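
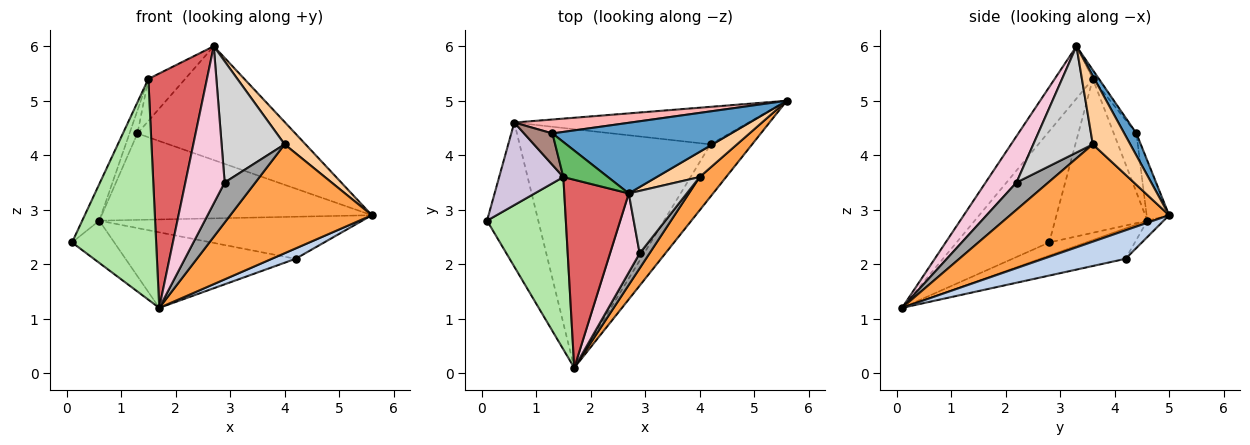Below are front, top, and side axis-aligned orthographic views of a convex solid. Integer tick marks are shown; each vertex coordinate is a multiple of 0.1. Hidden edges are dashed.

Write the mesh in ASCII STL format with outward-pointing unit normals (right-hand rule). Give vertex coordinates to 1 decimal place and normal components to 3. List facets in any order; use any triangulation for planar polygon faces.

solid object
 facet normal 0.065 0.848 0.526
  outer loop
   vertex 1.3 4.4 4.4
   vertex 2.7 3.3 6.0
   vertex 5.6 5.0 2.9
  endloop
 endfacet
 facet normal 0.557 -0.161 -0.814
  outer loop
   vertex 4.2 4.2 2.1
   vertex 5.6 5.0 2.9
   vertex 1.7 0.1 1.2
  endloop
 endfacet
 facet normal 0.732 -0.652 0.199
  outer loop
   vertex 4.0 3.6 4.2
   vertex 1.7 0.1 1.2
   vertex 5.6 5.0 2.9
  endloop
 endfacet
 facet normal 0.765 -0.427 0.481
  outer loop
   vertex 4.0 3.6 4.2
   vertex 5.6 5.0 2.9
   vertex 2.7 3.3 6.0
  endloop
 endfacet
 facet normal -0.127 0.762 0.635
  outer loop
   vertex 1.5 3.6 5.4
   vertex 2.7 3.3 6.0
   vertex 1.3 4.4 4.4
  endloop
 endfacet
 facet normal -0.656 -0.595 0.465
  outer loop
   vertex 1.5 3.6 5.4
   vertex 0.1 2.8 2.4
   vertex 1.7 0.1 1.2
  endloop
 endfacet
 facet normal -0.453 -0.695 0.558
  outer loop
   vertex 1.5 3.6 5.4
   vertex 1.7 0.1 1.2
   vertex 2.7 3.3 6.0
  endloop
 endfacet
 facet normal -0.082 0.984 0.159
  outer loop
   vertex 0.6 4.6 2.8
   vertex 1.3 4.4 4.4
   vertex 5.6 5.0 2.9
  endloop
 endfacet
 facet normal -0.046 0.746 -0.665
  outer loop
   vertex 0.6 4.6 2.8
   vertex 5.6 5.0 2.9
   vertex 4.2 4.2 2.1
  endloop
 endfacet
 facet normal -0.910 0.168 0.380
  outer loop
   vertex 0.6 4.6 2.8
   vertex 0.1 2.8 2.4
   vertex 1.5 3.6 5.4
  endloop
 endfacet
 facet normal -0.859 0.302 0.414
  outer loop
   vertex 0.6 4.6 2.8
   vertex 1.5 3.6 5.4
   vertex 1.3 4.4 4.4
  endloop
 endfacet
 facet normal -0.238 0.273 -0.932
  outer loop
   vertex 0.6 4.6 2.8
   vertex 1.7 0.1 1.2
   vertex 0.1 2.8 2.4
  endloop
 endfacet
 facet normal -0.150 0.298 -0.943
  outer loop
   vertex 0.6 4.6 2.8
   vertex 4.2 4.2 2.1
   vertex 1.7 0.1 1.2
  endloop
 endfacet
 facet normal 0.575 -0.731 0.368
  outer loop
   vertex 2.9 2.2 3.5
   vertex 2.7 3.3 6.0
   vertex 1.7 0.1 1.2
  endloop
 endfacet
 facet normal 0.696 -0.672 0.251
  outer loop
   vertex 2.9 2.2 3.5
   vertex 1.7 0.1 1.2
   vertex 4.0 3.6 4.2
  endloop
 endfacet
 facet normal 0.643 -0.681 0.351
  outer loop
   vertex 2.9 2.2 3.5
   vertex 4.0 3.6 4.2
   vertex 2.7 3.3 6.0
  endloop
 endfacet
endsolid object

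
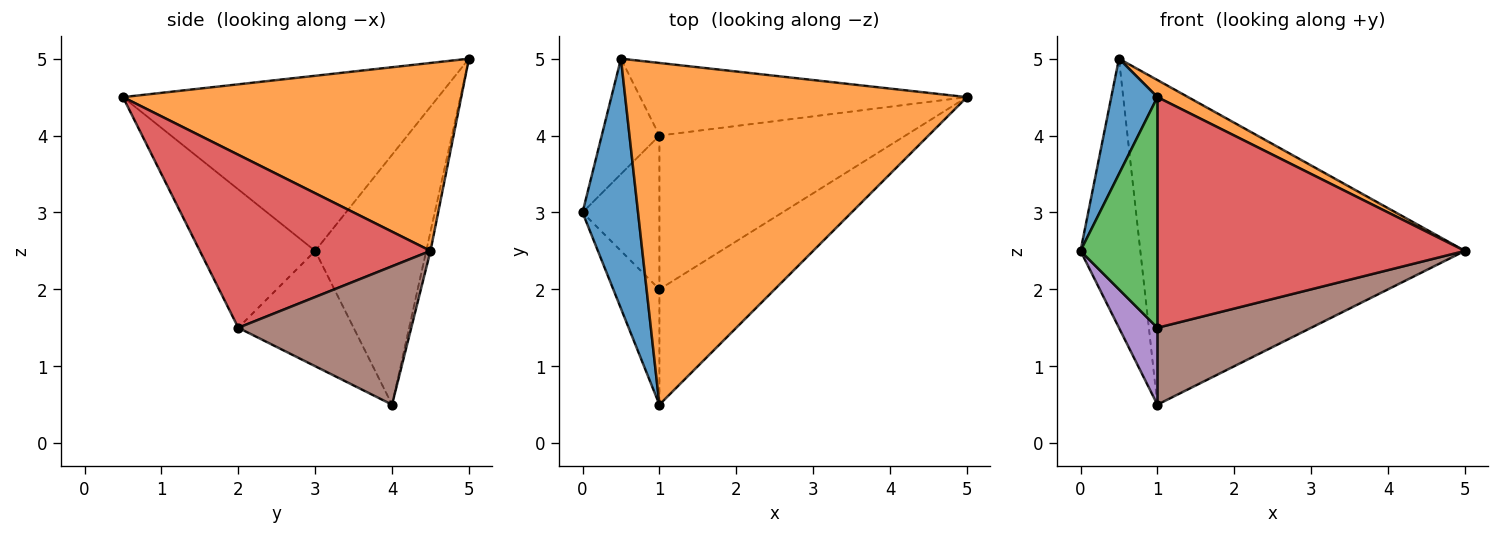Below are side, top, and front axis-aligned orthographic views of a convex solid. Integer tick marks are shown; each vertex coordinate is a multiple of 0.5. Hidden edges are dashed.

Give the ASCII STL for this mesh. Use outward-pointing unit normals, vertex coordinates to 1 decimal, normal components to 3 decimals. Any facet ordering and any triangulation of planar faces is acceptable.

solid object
 facet normal -0.944 -0.138 0.299
  outer loop
   vertex 0.5 5.0 5.0
   vertex 0.0 3.0 2.5
   vertex 1.0 0.5 4.5
  endloop
 endfacet
 facet normal 0.481 -0.044 0.875
  outer loop
   vertex 0.5 5.0 5.0
   vertex 1.0 0.5 4.5
   vertex 5.0 4.5 2.5
  endloop
 endfacet
 facet normal -0.802 -0.535 -0.267
  outer loop
   vertex 1.0 2.0 1.5
   vertex 1.0 0.5 4.5
   vertex 0.0 3.0 2.5
  endloop
 endfacet
 facet normal 0.557 -0.743 -0.371
  outer loop
   vertex 1.0 2.0 1.5
   vertex 5.0 4.5 2.5
   vertex 1.0 0.5 4.5
  endloop
 endfacet
 facet normal -0.802 -0.267 -0.535
  outer loop
   vertex 1.0 4.0 0.5
   vertex 1.0 2.0 1.5
   vertex 0.0 3.0 2.5
  endloop
 endfacet
 facet normal 0.449 -0.400 -0.799
  outer loop
   vertex 1.0 4.0 0.5
   vertex 5.0 4.5 2.5
   vertex 1.0 2.0 1.5
  endloop
 endfacet
 facet normal -0.863 0.465 -0.199
  outer loop
   vertex 1.0 4.0 0.5
   vertex 0.0 3.0 2.5
   vertex 0.5 5.0 5.0
  endloop
 endfacet
 facet normal -0.013 0.976 -0.218
  outer loop
   vertex 1.0 4.0 0.5
   vertex 0.5 5.0 5.0
   vertex 5.0 4.5 2.5
  endloop
 endfacet
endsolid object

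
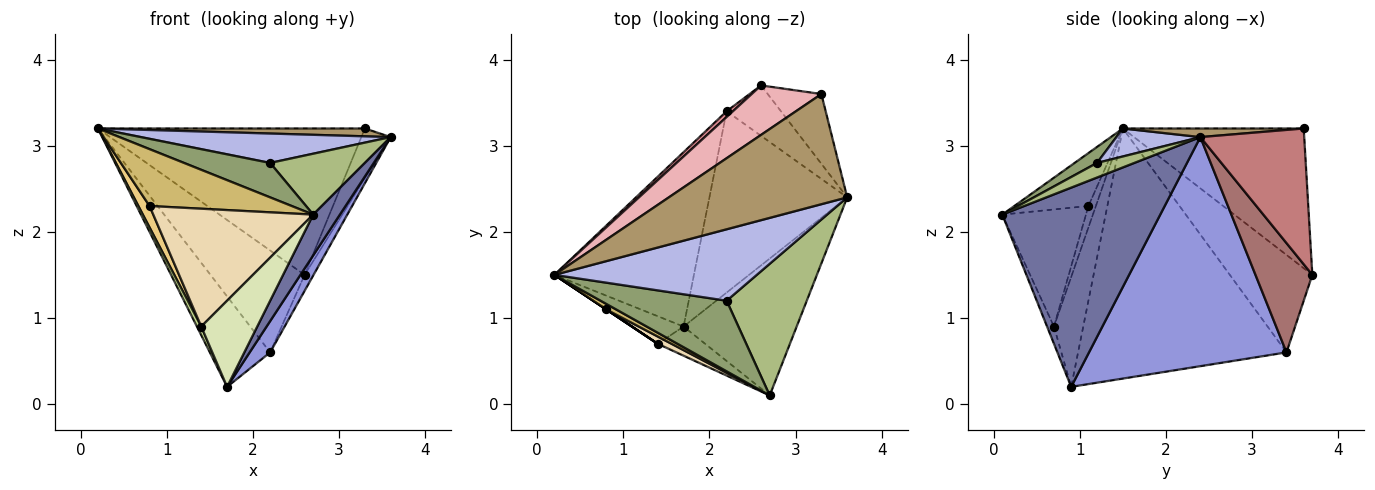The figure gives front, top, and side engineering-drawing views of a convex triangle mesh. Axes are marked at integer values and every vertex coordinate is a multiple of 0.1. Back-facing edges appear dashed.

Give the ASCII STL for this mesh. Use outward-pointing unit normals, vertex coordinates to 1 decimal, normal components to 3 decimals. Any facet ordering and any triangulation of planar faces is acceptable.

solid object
 facet normal 0.860 -0.146 -0.488
  outer loop
   vertex 1.7 0.9 0.2
   vertex 3.6 2.4 3.1
   vertex 2.7 0.1 2.2
  endloop
 endfacet
 facet normal -0.847 0.245 -0.472
  outer loop
   vertex 2.2 3.4 0.6
   vertex 1.7 0.9 0.2
   vertex 0.2 1.5 3.2
  endloop
 endfacet
 facet normal 0.854 -0.089 -0.513
  outer loop
   vertex 2.2 3.4 0.6
   vertex 3.6 2.4 3.1
   vertex 1.7 0.9 0.2
  endloop
 endfacet
 facet normal 0.127 -0.377 0.917
  outer loop
   vertex 2.2 1.2 2.8
   vertex 3.6 2.4 3.1
   vertex 0.2 1.5 3.2
  endloop
 endfacet
 facet normal 0.113 -0.436 0.893
  outer loop
   vertex 2.2 1.2 2.8
   vertex 0.2 1.5 3.2
   vertex 2.7 0.1 2.2
  endloop
 endfacet
 facet normal 0.163 -0.414 0.895
  outer loop
   vertex 2.2 1.2 2.8
   vertex 2.7 0.1 2.2
   vertex 3.6 2.4 3.1
  endloop
 endfacet
 facet normal -0.897 -0.132 -0.422
  outer loop
   vertex 1.4 0.7 0.9
   vertex 0.2 1.5 3.2
   vertex 1.7 0.9 0.2
  endloop
 endfacet
 facet normal -0.116 -0.941 -0.318
  outer loop
   vertex 1.4 0.7 0.9
   vertex 1.7 0.9 0.2
   vertex 2.7 0.1 2.2
  endloop
 endfacet
 facet normal 0.048 -0.071 0.996
  outer loop
   vertex 3.3 3.6 3.2
   vertex 0.2 1.5 3.2
   vertex 3.6 2.4 3.1
  endloop
 endfacet
 facet normal -0.460 -0.884 0.086
  outer loop
   vertex 0.8 1.1 2.3
   vertex 2.7 0.1 2.2
   vertex 0.2 1.5 3.2
  endloop
 endfacet
 facet normal -0.555 -0.832 0.000
  outer loop
   vertex 0.8 1.1 2.3
   vertex 0.2 1.5 3.2
   vertex 1.4 0.7 0.9
  endloop
 endfacet
 facet normal -0.463 -0.885 0.054
  outer loop
   vertex 0.8 1.1 2.3
   vertex 1.4 0.7 0.9
   vertex 2.7 0.1 2.2
  endloop
 endfacet
 facet normal 0.887 0.140 -0.441
  outer loop
   vertex 2.6 3.7 1.5
   vertex 3.6 2.4 3.1
   vertex 2.2 3.4 0.6
  endloop
 endfacet
 facet normal 0.899 0.254 -0.355
  outer loop
   vertex 2.6 3.7 1.5
   vertex 3.3 3.6 3.2
   vertex 3.6 2.4 3.1
  endloop
 endfacet
 facet normal -0.659 0.751 0.042
  outer loop
   vertex 2.6 3.7 1.5
   vertex 2.2 3.4 0.6
   vertex 0.2 1.5 3.2
  endloop
 endfacet
 facet normal -0.540 0.797 0.269
  outer loop
   vertex 2.6 3.7 1.5
   vertex 0.2 1.5 3.2
   vertex 3.3 3.6 3.2
  endloop
 endfacet
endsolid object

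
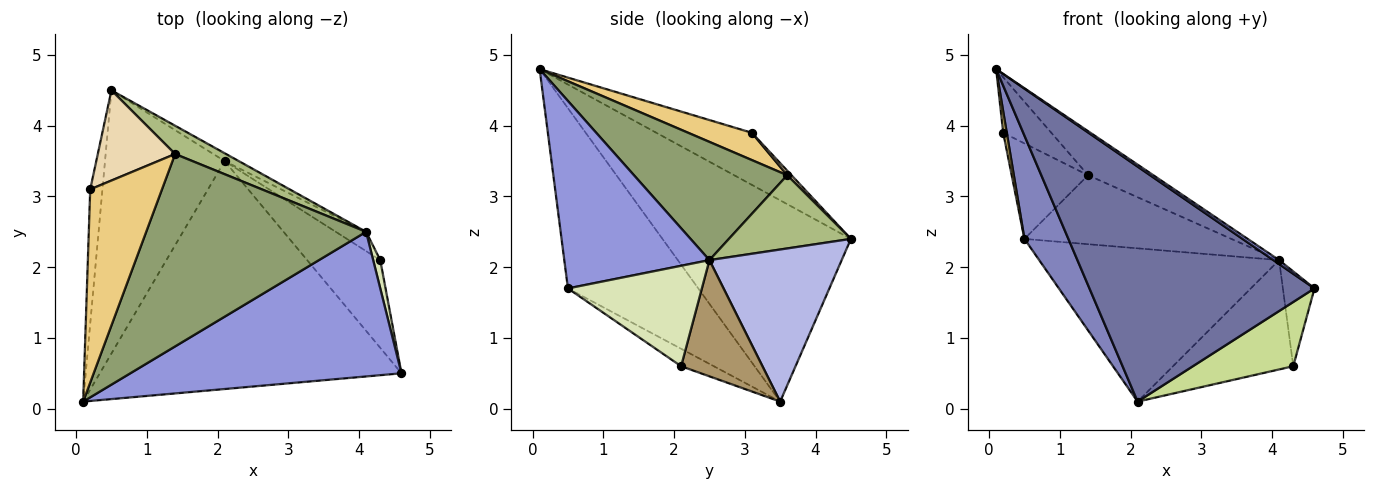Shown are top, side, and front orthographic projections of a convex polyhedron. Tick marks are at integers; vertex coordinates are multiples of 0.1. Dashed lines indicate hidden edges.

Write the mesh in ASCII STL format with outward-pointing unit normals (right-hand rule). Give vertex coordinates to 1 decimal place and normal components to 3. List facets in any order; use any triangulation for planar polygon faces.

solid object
 facet normal -0.384 -0.663 -0.643
  outer loop
   vertex 2.1 3.5 0.1
   vertex 4.6 0.5 1.7
   vertex 0.1 0.1 4.8
  endloop
 endfacet
 facet normal -0.843 -0.197 -0.501
  outer loop
   vertex 2.1 3.5 0.1
   vertex 0.1 0.1 4.8
   vertex 0.5 4.5 2.4
  endloop
 endfacet
 facet normal 0.569 -0.022 0.822
  outer loop
   vertex 4.1 2.5 2.1
   vertex 0.1 0.1 4.8
   vertex 4.6 0.5 1.7
  endloop
 endfacet
 facet normal 0.482 0.875 -0.045
  outer loop
   vertex 4.1 2.5 2.1
   vertex 2.1 3.5 0.1
   vertex 0.5 4.5 2.4
  endloop
 endfacet
 facet normal 0.464 0.198 0.863
  outer loop
   vertex 1.4 3.6 3.3
   vertex 0.1 0.1 4.8
   vertex 4.1 2.5 2.1
  endloop
 endfacet
 facet normal 0.479 0.812 0.333
  outer loop
   vertex 1.4 3.6 3.3
   vertex 4.1 2.5 2.1
   vertex 0.5 4.5 2.4
  endloop
 endfacet
 facet normal -0.189 -0.580 -0.792
  outer loop
   vertex 4.3 2.1 0.6
   vertex 4.6 0.5 1.7
   vertex 2.1 3.5 0.1
  endloop
 endfacet
 facet normal 0.971 0.229 0.068
  outer loop
   vertex 4.3 2.1 0.6
   vertex 4.1 2.5 2.1
   vertex 4.6 0.5 1.7
  endloop
 endfacet
 facet normal 0.554 0.820 -0.145
  outer loop
   vertex 4.3 2.1 0.6
   vertex 2.1 3.5 0.1
   vertex 4.1 2.5 2.1
  endloop
 endfacet
 facet normal -0.973 -0.036 -0.228
  outer loop
   vertex 0.2 3.1 3.9
   vertex 0.5 4.5 2.4
   vertex 0.1 0.1 4.8
  endloop
 endfacet
 facet normal 0.343 0.259 0.903
  outer loop
   vertex 0.2 3.1 3.9
   vertex 0.1 0.1 4.8
   vertex 1.4 3.6 3.3
  endloop
 endfacet
 facet normal 0.040 0.726 0.686
  outer loop
   vertex 0.2 3.1 3.9
   vertex 1.4 3.6 3.3
   vertex 0.5 4.5 2.4
  endloop
 endfacet
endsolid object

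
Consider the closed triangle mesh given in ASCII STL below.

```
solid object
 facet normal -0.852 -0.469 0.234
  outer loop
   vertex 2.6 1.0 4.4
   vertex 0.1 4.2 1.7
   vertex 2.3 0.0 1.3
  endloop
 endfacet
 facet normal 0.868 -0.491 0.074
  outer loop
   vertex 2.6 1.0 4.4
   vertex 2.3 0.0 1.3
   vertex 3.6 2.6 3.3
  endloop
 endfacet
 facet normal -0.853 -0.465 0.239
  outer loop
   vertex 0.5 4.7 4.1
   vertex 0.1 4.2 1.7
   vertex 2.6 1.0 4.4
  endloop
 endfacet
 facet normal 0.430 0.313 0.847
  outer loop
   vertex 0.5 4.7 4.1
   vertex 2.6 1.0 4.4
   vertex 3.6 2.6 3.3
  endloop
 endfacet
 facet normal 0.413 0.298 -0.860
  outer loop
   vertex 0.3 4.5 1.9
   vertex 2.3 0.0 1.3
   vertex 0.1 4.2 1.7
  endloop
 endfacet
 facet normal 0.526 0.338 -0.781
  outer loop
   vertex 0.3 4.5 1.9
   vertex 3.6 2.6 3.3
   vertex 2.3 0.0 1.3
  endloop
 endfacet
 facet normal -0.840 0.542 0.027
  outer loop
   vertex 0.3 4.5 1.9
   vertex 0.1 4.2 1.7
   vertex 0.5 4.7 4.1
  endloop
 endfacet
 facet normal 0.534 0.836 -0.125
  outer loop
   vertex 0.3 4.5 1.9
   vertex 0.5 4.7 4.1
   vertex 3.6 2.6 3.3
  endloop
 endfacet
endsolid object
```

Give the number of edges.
12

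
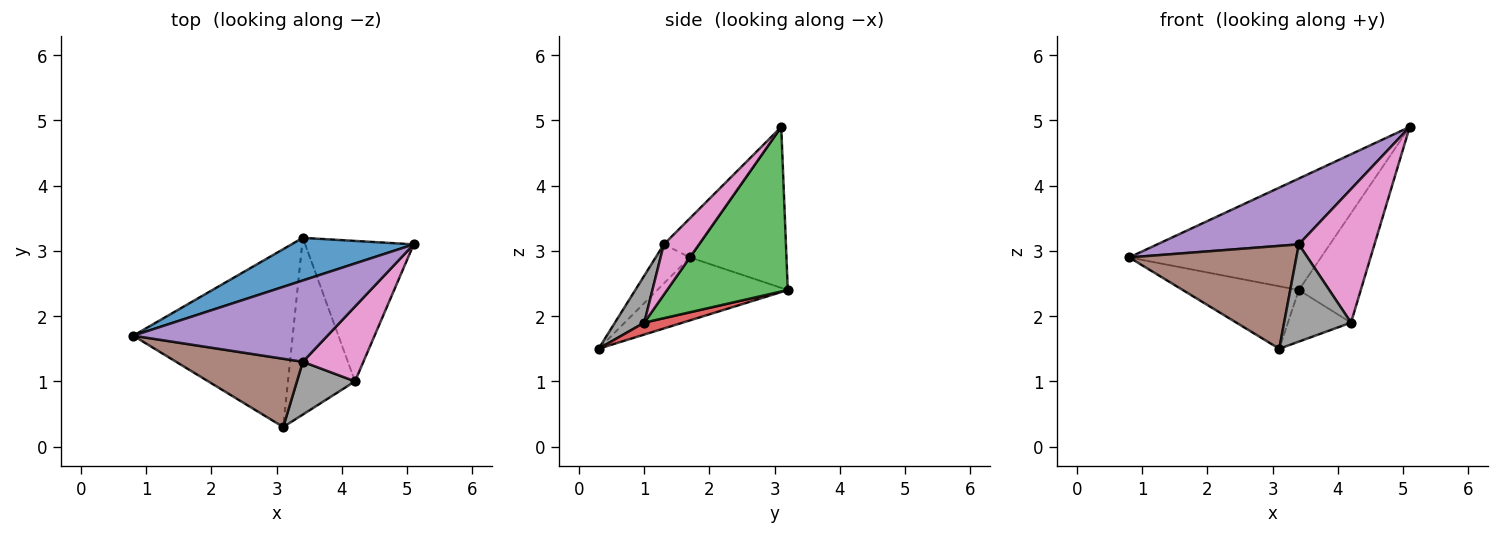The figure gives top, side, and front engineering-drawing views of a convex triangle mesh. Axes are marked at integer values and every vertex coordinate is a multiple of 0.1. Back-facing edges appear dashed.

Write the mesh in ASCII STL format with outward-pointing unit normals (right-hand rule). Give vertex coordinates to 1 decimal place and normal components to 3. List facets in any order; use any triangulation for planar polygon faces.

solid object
 facet normal -0.426 0.845 0.323
  outer loop
   vertex 3.4 3.2 2.4
   vertex 0.8 1.7 2.9
   vertex 5.1 3.1 4.9
  endloop
 endfacet
 facet normal -0.349 0.311 -0.884
  outer loop
   vertex 3.4 3.2 2.4
   vertex 3.1 0.3 1.5
   vertex 0.8 1.7 2.9
  endloop
 endfacet
 facet normal 0.767 0.394 -0.506
  outer loop
   vertex 4.2 1.0 1.9
   vertex 3.4 3.2 2.4
   vertex 5.1 3.1 4.9
  endloop
 endfacet
 facet normal 0.168 0.276 -0.946
  outer loop
   vertex 4.2 1.0 1.9
   vertex 3.1 0.3 1.5
   vertex 3.4 3.2 2.4
  endloop
 endfacet
 facet normal -0.155 -0.622 0.768
  outer loop
   vertex 3.4 1.3 3.1
   vertex 5.1 3.1 4.9
   vertex 0.8 1.7 2.9
  endloop
 endfacet
 facet normal -0.168 -0.821 0.545
  outer loop
   vertex 3.4 1.3 3.1
   vertex 0.8 1.7 2.9
   vertex 3.1 0.3 1.5
  endloop
 endfacet
 facet normal 0.376 -0.808 0.453
  outer loop
   vertex 3.4 1.3 3.1
   vertex 4.2 1.0 1.9
   vertex 5.1 3.1 4.9
  endloop
 endfacet
 facet normal 0.360 -0.820 0.445
  outer loop
   vertex 3.4 1.3 3.1
   vertex 3.1 0.3 1.5
   vertex 4.2 1.0 1.9
  endloop
 endfacet
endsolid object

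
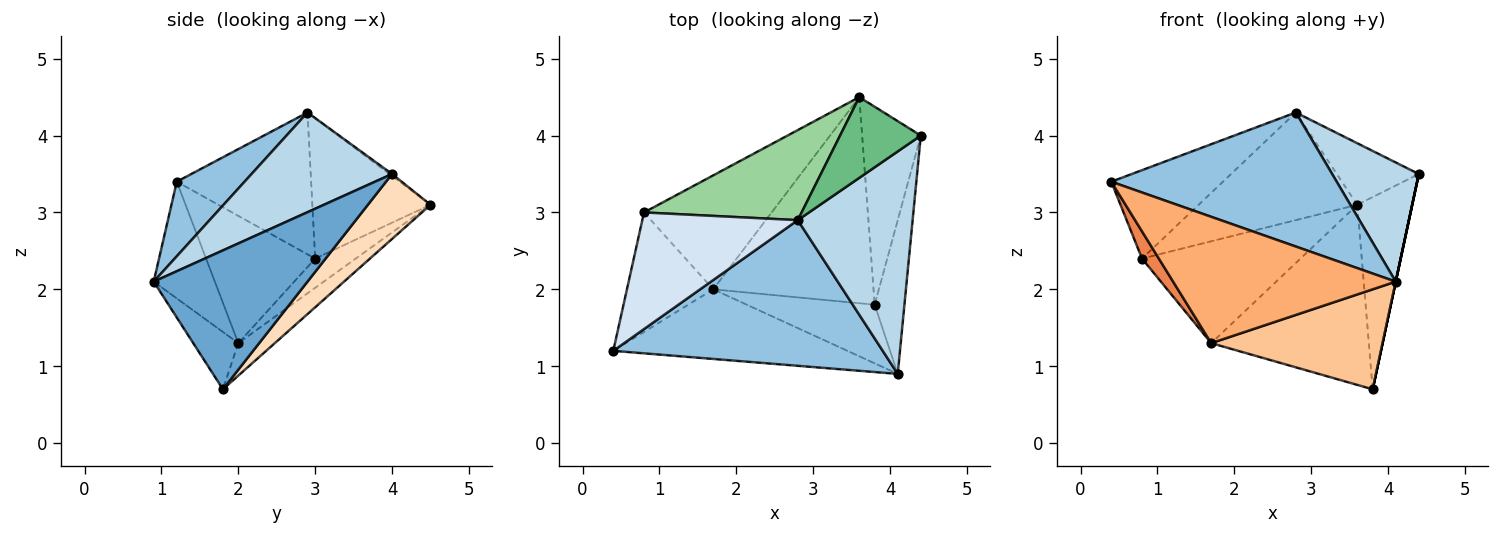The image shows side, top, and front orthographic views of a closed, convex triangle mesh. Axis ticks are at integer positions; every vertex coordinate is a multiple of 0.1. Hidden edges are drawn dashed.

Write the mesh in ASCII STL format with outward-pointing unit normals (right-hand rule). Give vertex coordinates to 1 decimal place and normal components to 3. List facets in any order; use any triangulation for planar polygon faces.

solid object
 facet normal 0.978 0.000 -0.210
  outer loop
   vertex 3.8 1.8 0.7
   vertex 4.4 4.0 3.5
   vertex 4.1 0.9 2.1
  endloop
 endfacet
 facet normal 0.200 -0.663 0.721
  outer loop
   vertex 2.8 2.9 4.3
   vertex 0.4 1.2 3.4
   vertex 4.1 0.9 2.1
  endloop
 endfacet
 facet normal 0.608 -0.375 0.700
  outer loop
   vertex 2.8 2.9 4.3
   vertex 4.1 0.9 2.1
   vertex 4.4 4.0 3.5
  endloop
 endfacet
 facet normal -0.588 0.489 0.645
  outer loop
   vertex 2.8 2.9 4.3
   vertex 0.8 3.0 2.4
   vertex 0.4 1.2 3.4
  endloop
 endfacet
 facet normal -0.821 -0.127 -0.557
  outer loop
   vertex 1.7 2.0 1.3
   vertex 0.4 1.2 3.4
   vertex 0.8 3.0 2.4
  endloop
 endfacet
 facet normal -0.234 -0.852 -0.469
  outer loop
   vertex 1.7 2.0 1.3
   vertex 4.1 0.9 2.1
   vertex 0.4 1.2 3.4
  endloop
 endfacet
 facet normal -0.221 -0.841 -0.493
  outer loop
   vertex 1.7 2.0 1.3
   vertex 3.8 1.8 0.7
   vertex 4.1 0.9 2.1
  endloop
 endfacet
 facet normal 0.622 0.546 -0.562
  outer loop
   vertex 3.6 4.5 3.1
   vertex 4.4 4.0 3.5
   vertex 3.8 1.8 0.7
  endloop
 endfacet
 facet normal -0.019 0.606 0.795
  outer loop
   vertex 3.6 4.5 3.1
   vertex 2.8 2.9 4.3
   vertex 4.4 4.0 3.5
  endloop
 endfacet
 facet normal -0.496 0.666 0.557
  outer loop
   vertex 3.6 4.5 3.1
   vertex 0.8 3.0 2.4
   vertex 2.8 2.9 4.3
  endloop
 endfacet
 facet normal -0.151 0.651 -0.744
  outer loop
   vertex 3.6 4.5 3.1
   vertex 3.8 1.8 0.7
   vertex 1.7 2.0 1.3
  endloop
 endfacet
 facet normal -0.168 0.657 -0.735
  outer loop
   vertex 3.6 4.5 3.1
   vertex 1.7 2.0 1.3
   vertex 0.8 3.0 2.4
  endloop
 endfacet
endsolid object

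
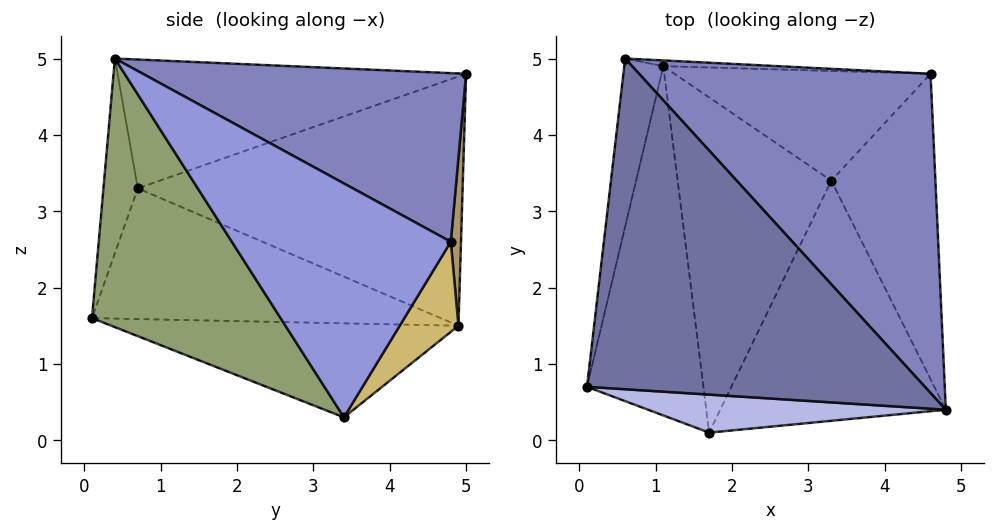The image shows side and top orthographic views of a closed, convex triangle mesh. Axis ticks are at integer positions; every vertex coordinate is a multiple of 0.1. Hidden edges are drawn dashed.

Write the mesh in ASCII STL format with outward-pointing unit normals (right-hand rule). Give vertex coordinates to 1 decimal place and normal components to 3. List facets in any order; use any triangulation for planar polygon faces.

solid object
 facet normal -0.343 -0.274 0.899
  outer loop
   vertex 0.6 5.0 4.8
   vertex 0.1 0.7 3.3
   vertex 4.8 0.4 5.0
  endloop
 endfacet
 facet normal 0.449 0.444 0.776
  outer loop
   vertex 4.6 4.8 2.6
   vertex 0.6 5.0 4.8
   vertex 4.8 0.4 5.0
  endloop
 endfacet
 facet normal 0.899 -0.177 -0.400
  outer loop
   vertex 4.6 4.8 2.6
   vertex 4.8 0.4 5.0
   vertex 3.3 3.4 0.3
  endloop
 endfacet
 facet normal -0.138 -0.968 0.211
  outer loop
   vertex 1.7 0.1 1.6
   vertex 4.8 0.4 5.0
   vertex 0.1 0.7 3.3
  endloop
 endfacet
 facet normal 0.649 -0.530 -0.545
  outer loop
   vertex 1.7 0.1 1.6
   vertex 3.3 3.4 0.3
   vertex 4.8 0.4 5.0
  endloop
 endfacet
 facet normal -0.974 0.167 -0.153
  outer loop
   vertex 1.1 4.9 1.5
   vertex 0.1 0.7 3.3
   vertex 0.6 5.0 4.8
  endloop
 endfacet
 facet normal -0.743 -0.107 -0.661
  outer loop
   vertex 1.1 4.9 1.5
   vertex 1.7 0.1 1.6
   vertex 0.1 0.7 3.3
  endloop
 endfacet
 facet normal -0.520 -0.083 -0.850
  outer loop
   vertex 1.1 4.9 1.5
   vertex 3.3 3.4 0.3
   vertex 1.7 0.1 1.6
  endloop
 endfacet
 facet normal 0.036 0.999 -0.025
  outer loop
   vertex 1.1 4.9 1.5
   vertex 0.6 5.0 4.8
   vertex 4.6 4.8 2.6
  endloop
 endfacet
 facet normal 0.208 0.779 -0.592
  outer loop
   vertex 1.1 4.9 1.5
   vertex 4.6 4.8 2.6
   vertex 3.3 3.4 0.3
  endloop
 endfacet
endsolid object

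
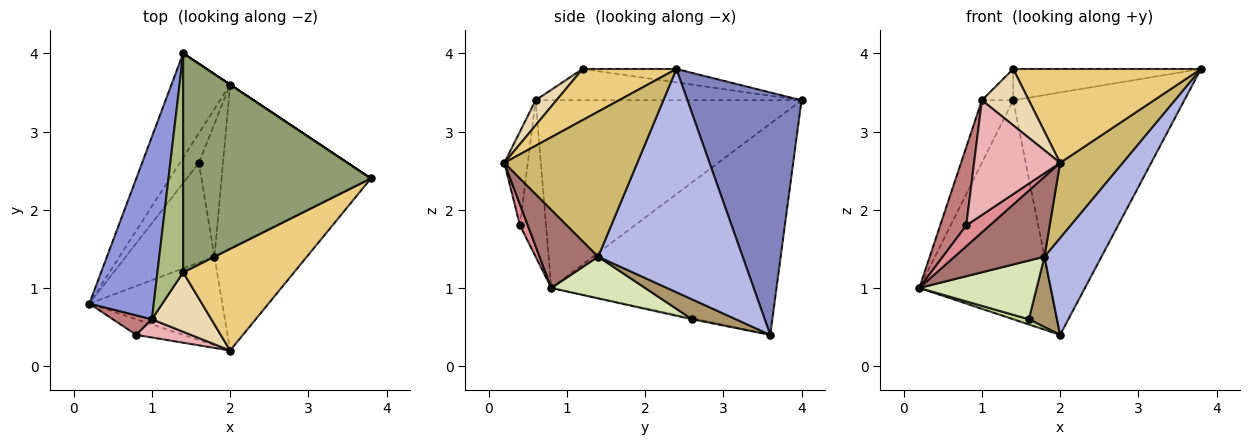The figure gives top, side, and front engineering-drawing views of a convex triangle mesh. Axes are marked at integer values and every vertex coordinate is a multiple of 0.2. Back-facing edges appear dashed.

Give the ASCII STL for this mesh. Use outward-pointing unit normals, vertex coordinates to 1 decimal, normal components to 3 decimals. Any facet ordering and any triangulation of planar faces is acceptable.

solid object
 facet normal -0.840 0.490 -0.233
  outer loop
   vertex 2.0 3.6 0.4
   vertex 0.2 0.8 1.0
   vertex 1.4 4.0 3.4
  endloop
 endfacet
 facet normal 0.555 0.832 0.000
  outer loop
   vertex 2.0 3.6 0.4
   vertex 1.4 4.0 3.4
   vertex 3.8 2.4 3.8
  endloop
 endfacet
 facet normal -0.940 0.111 0.323
  outer loop
   vertex 1.0 0.6 3.4
   vertex 1.4 4.0 3.4
   vertex 0.2 0.8 1.0
  endloop
 endfacet
 facet normal 0.790 -0.312 -0.528
  outer loop
   vertex 1.8 1.4 1.4
   vertex 2.0 3.6 0.4
   vertex 3.8 2.4 3.8
  endloop
 endfacet
 facet normal -0.071 0.141 0.987
  outer loop
   vertex 1.4 1.2 3.8
   vertex 3.8 2.4 3.8
   vertex 1.4 4.0 3.4
  endloop
 endfacet
 facet normal -0.769 0.090 0.633
  outer loop
   vertex 1.4 1.2 3.8
   vertex 1.4 4.0 3.4
   vertex 1.0 0.6 3.4
  endloop
 endfacet
 facet normal -0.058 -0.173 -0.983
  outer loop
   vertex 1.6 2.6 0.6
   vertex 0.2 0.8 1.0
   vertex 2.0 3.6 0.4
  endloop
 endfacet
 facet normal 0.376 -0.470 -0.799
  outer loop
   vertex 1.6 2.6 0.6
   vertex 1.8 1.4 1.4
   vertex 0.2 0.8 1.0
  endloop
 endfacet
 facet normal 0.588 -0.378 -0.715
  outer loop
   vertex 1.6 2.6 0.6
   vertex 2.0 3.6 0.4
   vertex 1.8 1.4 1.4
  endloop
 endfacet
 facet normal 0.784 -0.369 -0.500
  outer loop
   vertex 2.0 0.2 2.6
   vertex 1.8 1.4 1.4
   vertex 3.8 2.4 3.8
  endloop
 endfacet
 facet normal 0.321 -0.642 0.696
  outer loop
   vertex 2.0 0.2 2.6
   vertex 3.8 2.4 3.8
   vertex 1.4 1.2 3.8
  endloop
 endfacet
 facet normal 0.292 -0.658 0.694
  outer loop
   vertex 2.0 0.2 2.6
   vertex 1.4 1.2 3.8
   vertex 1.0 0.6 3.4
  endloop
 endfacet
 facet normal 0.400 -0.614 -0.680
  outer loop
   vertex 2.0 0.2 2.6
   vertex 0.2 0.8 1.0
   vertex 1.8 1.4 1.4
  endloop
 endfacet
 facet normal -0.696 -0.696 0.174
  outer loop
   vertex 0.8 0.4 1.8
   vertex 1.0 0.6 3.4
   vertex 0.2 0.8 1.0
  endloop
 endfacet
 facet normal 0.258 -0.773 -0.580
  outer loop
   vertex 0.8 0.4 1.8
   vertex 0.2 0.8 1.0
   vertex 2.0 0.2 2.6
  endloop
 endfacet
 facet normal -0.260 -0.954 0.152
  outer loop
   vertex 0.8 0.4 1.8
   vertex 2.0 0.2 2.6
   vertex 1.0 0.6 3.4
  endloop
 endfacet
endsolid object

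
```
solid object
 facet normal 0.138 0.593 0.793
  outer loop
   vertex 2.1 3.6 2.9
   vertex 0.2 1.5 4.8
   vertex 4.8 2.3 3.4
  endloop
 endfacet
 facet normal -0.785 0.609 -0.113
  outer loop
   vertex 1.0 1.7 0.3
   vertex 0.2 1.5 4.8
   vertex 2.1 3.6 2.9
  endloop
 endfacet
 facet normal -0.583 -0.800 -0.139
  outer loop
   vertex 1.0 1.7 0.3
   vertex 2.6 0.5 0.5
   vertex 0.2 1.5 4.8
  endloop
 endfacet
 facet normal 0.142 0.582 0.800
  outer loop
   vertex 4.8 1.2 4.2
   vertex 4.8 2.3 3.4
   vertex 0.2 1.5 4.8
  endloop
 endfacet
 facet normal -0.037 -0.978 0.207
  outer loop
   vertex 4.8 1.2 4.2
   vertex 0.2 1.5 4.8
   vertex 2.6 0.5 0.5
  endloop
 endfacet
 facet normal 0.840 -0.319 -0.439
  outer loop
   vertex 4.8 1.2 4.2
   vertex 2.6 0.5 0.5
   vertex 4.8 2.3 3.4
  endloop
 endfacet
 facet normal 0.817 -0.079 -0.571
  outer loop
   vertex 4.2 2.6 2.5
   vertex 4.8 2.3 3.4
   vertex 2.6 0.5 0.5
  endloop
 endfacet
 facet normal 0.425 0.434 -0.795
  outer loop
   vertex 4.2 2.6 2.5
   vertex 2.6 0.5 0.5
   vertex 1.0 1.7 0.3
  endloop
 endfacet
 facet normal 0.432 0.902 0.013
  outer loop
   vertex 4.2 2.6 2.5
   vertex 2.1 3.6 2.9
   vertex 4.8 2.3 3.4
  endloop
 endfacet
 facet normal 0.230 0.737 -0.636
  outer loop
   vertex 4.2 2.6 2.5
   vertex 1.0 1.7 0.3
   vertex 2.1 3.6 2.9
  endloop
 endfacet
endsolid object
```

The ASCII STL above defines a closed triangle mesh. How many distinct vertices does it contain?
7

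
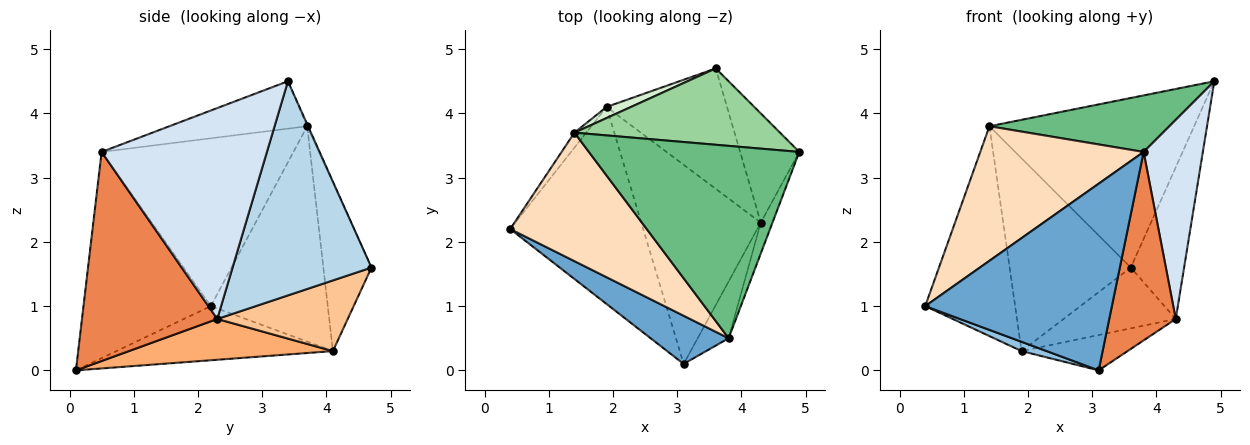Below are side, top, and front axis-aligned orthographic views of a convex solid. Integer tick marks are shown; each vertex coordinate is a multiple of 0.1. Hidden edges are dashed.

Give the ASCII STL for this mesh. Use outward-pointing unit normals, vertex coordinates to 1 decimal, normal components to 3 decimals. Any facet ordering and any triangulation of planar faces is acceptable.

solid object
 facet normal -0.551 -0.808 0.209
  outer loop
   vertex 3.8 0.5 3.4
   vertex 0.4 2.2 1.0
   vertex 3.1 0.1 0.0
  endloop
 endfacet
 facet normal -0.377 -0.044 -0.925
  outer loop
   vertex 1.9 4.1 0.3
   vertex 3.1 0.1 0.0
   vertex 0.4 2.2 1.0
  endloop
 endfacet
 facet normal 0.904 0.347 -0.250
  outer loop
   vertex 4.3 2.3 0.8
   vertex 3.6 4.7 1.6
   vertex 4.9 3.4 4.5
  endloop
 endfacet
 facet normal 0.940 -0.337 -0.052
  outer loop
   vertex 4.3 2.3 0.8
   vertex 4.9 3.4 4.5
   vertex 3.8 0.5 3.4
  endloop
 endfacet
 facet normal 0.890 -0.437 -0.132
  outer loop
   vertex 4.3 2.3 0.8
   vertex 3.8 0.5 3.4
   vertex 3.1 0.1 0.0
  endloop
 endfacet
 facet normal 0.319 0.166 -0.933
  outer loop
   vertex 4.3 2.3 0.8
   vertex 3.1 0.1 0.0
   vertex 1.9 4.1 0.3
  endloop
 endfacet
 facet normal 0.464 0.399 -0.791
  outer loop
   vertex 4.3 2.3 0.8
   vertex 1.9 4.1 0.3
   vertex 3.6 4.7 1.6
  endloop
 endfacet
 facet normal -0.647 -0.551 0.526
  outer loop
   vertex 1.4 3.7 3.8
   vertex 0.4 2.2 1.0
   vertex 3.8 0.5 3.4
  endloop
 endfacet
 facet normal -0.211 -0.276 0.938
  outer loop
   vertex 1.4 3.7 3.8
   vertex 3.8 0.5 3.4
   vertex 4.9 3.4 4.5
  endloop
 endfacet
 facet normal -0.004 0.912 0.411
  outer loop
   vertex 1.4 3.7 3.8
   vertex 4.9 3.4 4.5
   vertex 3.6 4.7 1.6
  endloop
 endfacet
 facet normal -0.792 0.609 -0.044
  outer loop
   vertex 1.4 3.7 3.8
   vertex 1.9 4.1 0.3
   vertex 0.4 2.2 1.0
  endloop
 endfacet
 facet normal -0.368 0.928 0.053
  outer loop
   vertex 1.4 3.7 3.8
   vertex 3.6 4.7 1.6
   vertex 1.9 4.1 0.3
  endloop
 endfacet
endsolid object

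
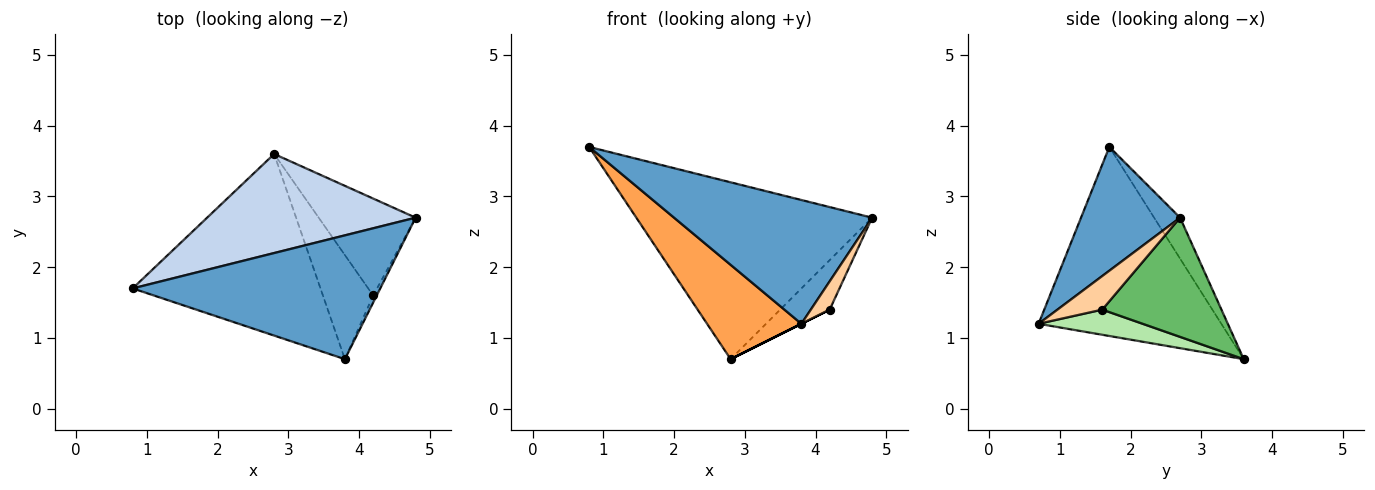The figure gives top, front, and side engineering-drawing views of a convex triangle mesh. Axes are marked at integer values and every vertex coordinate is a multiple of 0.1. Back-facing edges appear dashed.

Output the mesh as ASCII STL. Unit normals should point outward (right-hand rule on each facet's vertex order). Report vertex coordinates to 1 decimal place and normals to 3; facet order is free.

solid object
 facet normal 0.333 -0.667 0.667
  outer loop
   vertex 3.8 0.7 1.2
   vertex 4.8 2.7 2.7
   vertex 0.8 1.7 3.7
  endloop
 endfacet
 facet normal -0.096 0.869 0.486
  outer loop
   vertex 2.8 3.6 0.7
   vertex 0.8 1.7 3.7
   vertex 4.8 2.7 2.7
  endloop
 endfacet
 facet normal -0.666 -0.344 -0.662
  outer loop
   vertex 2.8 3.6 0.7
   vertex 3.8 0.7 1.2
   vertex 0.8 1.7 3.7
  endloop
 endfacet
 facet normal 0.917 -0.386 -0.097
  outer loop
   vertex 4.2 1.6 1.4
   vertex 4.8 2.7 2.7
   vertex 3.8 0.7 1.2
  endloop
 endfacet
 facet normal 0.738 0.307 -0.600
  outer loop
   vertex 4.2 1.6 1.4
   vertex 2.8 3.6 0.7
   vertex 4.8 2.7 2.7
  endloop
 endfacet
 facet normal 0.447 0.000 -0.894
  outer loop
   vertex 4.2 1.6 1.4
   vertex 3.8 0.7 1.2
   vertex 2.8 3.6 0.7
  endloop
 endfacet
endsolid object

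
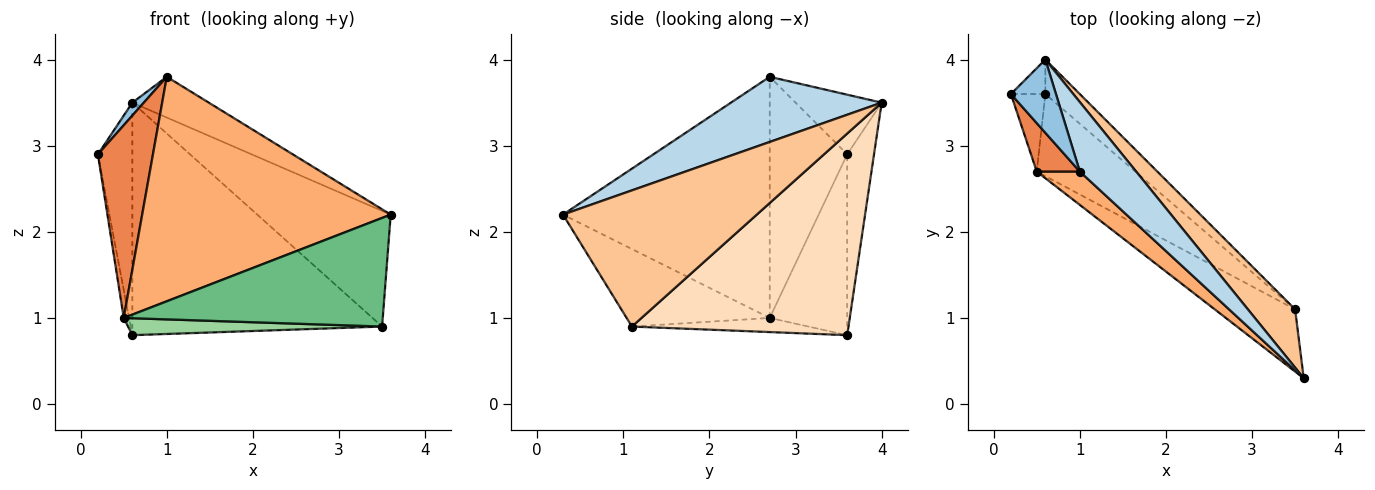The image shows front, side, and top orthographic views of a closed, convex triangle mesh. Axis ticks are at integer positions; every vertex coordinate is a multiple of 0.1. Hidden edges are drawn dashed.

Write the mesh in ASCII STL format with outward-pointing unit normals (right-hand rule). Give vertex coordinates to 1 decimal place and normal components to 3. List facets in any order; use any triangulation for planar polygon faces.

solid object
 facet normal -0.610 0.784 -0.116
  outer loop
   vertex 0.6 3.6 0.8
   vertex 0.2 3.6 2.9
   vertex 0.6 4.0 3.5
  endloop
 endfacet
 facet normal -0.793 -0.106 0.599
  outer loop
   vertex 1.0 2.7 3.8
   vertex 0.6 4.0 3.5
   vertex 0.2 3.6 2.9
  endloop
 endfacet
 facet normal 0.706 0.358 0.611
  outer loop
   vertex 1.0 2.7 3.8
   vertex 3.6 0.3 2.2
   vertex 0.6 4.0 3.5
  endloop
 endfacet
 facet normal -0.980 0.067 -0.187
  outer loop
   vertex 0.5 2.7 1.0
   vertex 0.2 3.6 2.9
   vertex 0.6 3.6 0.8
  endloop
 endfacet
 facet normal -0.807 -0.573 0.144
  outer loop
   vertex 0.5 2.7 1.0
   vertex 1.0 2.7 3.8
   vertex 0.2 3.6 2.9
  endloop
 endfacet
 facet normal -0.635 -0.764 0.113
  outer loop
   vertex 0.5 2.7 1.0
   vertex 3.6 0.3 2.2
   vertex 1.0 2.7 3.8
  endloop
 endfacet
 facet normal 0.792 0.545 0.275
  outer loop
   vertex 3.5 1.1 0.9
   vertex 0.6 4.0 3.5
   vertex 3.6 0.3 2.2
  endloop
 endfacet
 facet normal 0.651 0.751 -0.111
  outer loop
   vertex 3.5 1.1 0.9
   vertex 0.6 3.6 0.8
   vertex 0.6 4.0 3.5
  endloop
 endfacet
 facet normal -0.432 -0.782 -0.448
  outer loop
   vertex 3.5 1.1 0.9
   vertex 3.6 0.3 2.2
   vertex 0.5 2.7 1.0
  endloop
 endfacet
 facet normal -0.139 -0.200 -0.970
  outer loop
   vertex 3.5 1.1 0.9
   vertex 0.5 2.7 1.0
   vertex 0.6 3.6 0.8
  endloop
 endfacet
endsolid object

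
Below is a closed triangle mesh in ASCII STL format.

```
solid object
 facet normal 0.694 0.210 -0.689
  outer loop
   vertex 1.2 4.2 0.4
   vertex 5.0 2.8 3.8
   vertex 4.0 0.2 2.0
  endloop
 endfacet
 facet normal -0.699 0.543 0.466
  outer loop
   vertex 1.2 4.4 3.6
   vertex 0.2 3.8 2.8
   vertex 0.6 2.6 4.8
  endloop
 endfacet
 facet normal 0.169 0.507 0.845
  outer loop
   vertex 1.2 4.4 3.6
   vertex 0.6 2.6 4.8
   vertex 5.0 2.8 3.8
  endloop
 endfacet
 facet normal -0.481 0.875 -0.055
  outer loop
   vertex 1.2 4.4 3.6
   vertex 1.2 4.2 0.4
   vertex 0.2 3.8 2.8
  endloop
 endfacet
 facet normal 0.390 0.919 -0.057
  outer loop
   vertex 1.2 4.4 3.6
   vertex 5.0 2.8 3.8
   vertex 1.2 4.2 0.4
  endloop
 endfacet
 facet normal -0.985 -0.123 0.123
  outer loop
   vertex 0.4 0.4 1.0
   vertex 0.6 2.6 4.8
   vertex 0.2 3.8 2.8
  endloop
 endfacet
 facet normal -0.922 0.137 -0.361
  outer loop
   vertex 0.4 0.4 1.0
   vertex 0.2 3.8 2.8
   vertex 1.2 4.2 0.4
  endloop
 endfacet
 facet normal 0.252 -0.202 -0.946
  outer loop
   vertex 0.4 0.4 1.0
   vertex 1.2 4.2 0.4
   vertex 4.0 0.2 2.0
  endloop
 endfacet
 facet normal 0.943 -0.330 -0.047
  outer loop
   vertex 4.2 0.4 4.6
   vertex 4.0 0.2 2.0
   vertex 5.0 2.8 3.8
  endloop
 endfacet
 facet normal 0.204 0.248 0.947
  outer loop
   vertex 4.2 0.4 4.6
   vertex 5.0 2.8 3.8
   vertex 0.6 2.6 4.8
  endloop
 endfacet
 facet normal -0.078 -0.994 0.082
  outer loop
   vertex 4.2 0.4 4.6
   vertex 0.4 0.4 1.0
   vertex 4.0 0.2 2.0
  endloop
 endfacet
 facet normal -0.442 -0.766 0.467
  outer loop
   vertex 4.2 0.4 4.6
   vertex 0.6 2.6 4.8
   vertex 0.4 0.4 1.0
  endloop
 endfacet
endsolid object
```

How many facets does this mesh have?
12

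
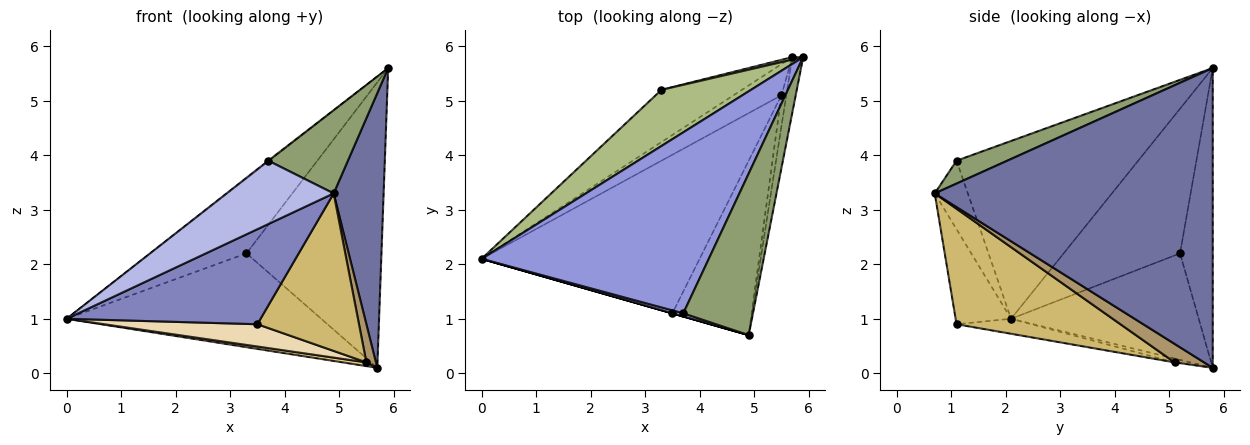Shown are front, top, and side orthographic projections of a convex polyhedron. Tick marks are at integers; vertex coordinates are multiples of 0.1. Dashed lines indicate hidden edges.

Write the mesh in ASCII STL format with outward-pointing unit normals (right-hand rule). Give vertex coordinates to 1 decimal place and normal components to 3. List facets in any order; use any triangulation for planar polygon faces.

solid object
 facet normal 0.984 -0.177 -0.036
  outer loop
   vertex 5.7 5.8 0.1
   vertex 5.9 5.8 5.6
   vertex 4.9 0.7 3.3
  endloop
 endfacet
 facet normal -0.275 -0.962 0.000
  outer loop
   vertex 3.5 1.1 0.9
   vertex 4.9 0.7 3.3
   vertex 0.0 2.1 1.0
  endloop
 endfacet
 facet normal -0.616 0.004 0.788
  outer loop
   vertex 3.7 1.1 3.9
   vertex 5.9 5.8 5.6
   vertex 0.0 2.1 1.0
  endloop
 endfacet
 facet normal -0.295 -0.954 0.047
  outer loop
   vertex 3.7 1.1 3.9
   vertex 0.0 2.1 1.0
   vertex 4.9 0.7 3.3
  endloop
 endfacet
 facet normal 0.280 -0.440 0.853
  outer loop
   vertex 3.7 1.1 3.9
   vertex 4.9 0.7 3.3
   vertex 5.9 5.8 5.6
  endloop
 endfacet
 facet normal -0.696 0.574 0.431
  outer loop
   vertex 3.3 5.2 2.2
   vertex 0.0 2.1 1.0
   vertex 5.9 5.8 5.6
  endloop
 endfacet
 facet normal -0.541 0.735 -0.409
  outer loop
   vertex 3.3 5.2 2.2
   vertex 5.7 5.8 0.1
   vertex 0.0 2.1 1.0
  endloop
 endfacet
 facet normal -0.235 0.972 0.009
  outer loop
   vertex 3.3 5.2 2.2
   vertex 5.9 5.8 5.6
   vertex 5.7 5.8 0.1
  endloop
 endfacet
 facet normal 0.922 -0.299 -0.245
  outer loop
   vertex 5.5 5.1 0.2
   vertex 5.7 5.8 0.1
   vertex 4.9 0.7 3.3
  endloop
 endfacet
 facet normal 0.734 -0.455 -0.504
  outer loop
   vertex 5.5 5.1 0.2
   vertex 4.9 0.7 3.3
   vertex 3.5 1.1 0.9
  endloop
 endfacet
 facet normal -0.079 -0.119 -0.990
  outer loop
   vertex 5.5 5.1 0.2
   vertex 0.0 2.1 1.0
   vertex 5.7 5.8 0.1
  endloop
 endfacet
 facet normal -0.068 -0.139 -0.988
  outer loop
   vertex 5.5 5.1 0.2
   vertex 3.5 1.1 0.9
   vertex 0.0 2.1 1.0
  endloop
 endfacet
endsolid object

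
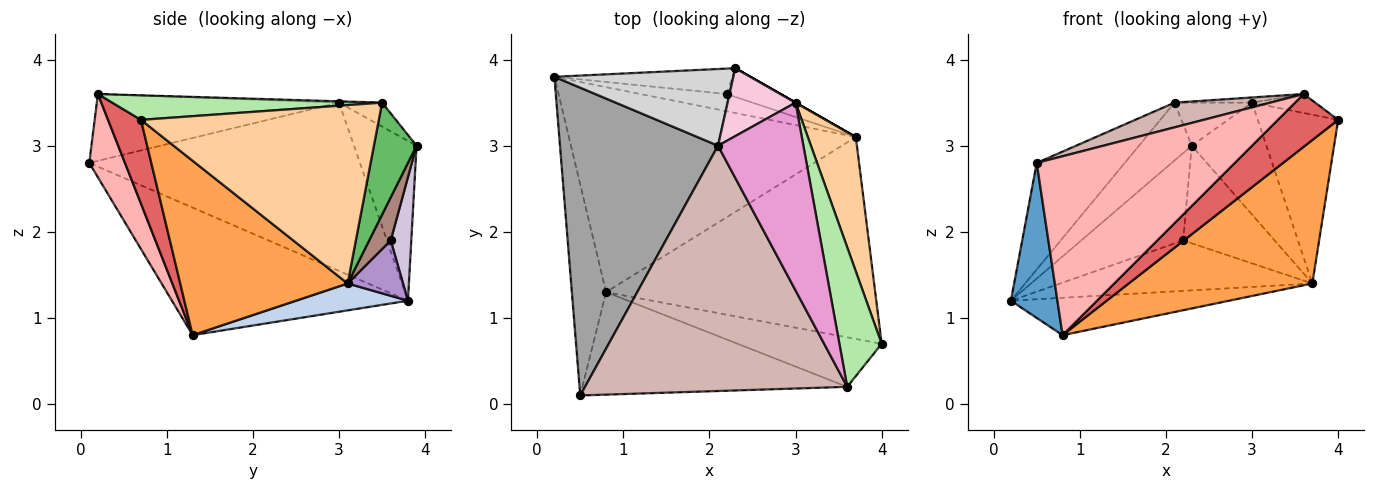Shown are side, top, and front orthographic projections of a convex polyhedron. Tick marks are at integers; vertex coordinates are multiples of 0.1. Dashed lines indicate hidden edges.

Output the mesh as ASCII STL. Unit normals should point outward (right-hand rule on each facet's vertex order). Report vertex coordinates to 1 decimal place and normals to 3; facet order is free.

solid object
 facet normal -0.949 -0.187 -0.255
  outer loop
   vertex 0.8 1.3 0.8
   vertex 0.5 0.1 2.8
   vertex 0.2 3.8 1.2
  endloop
 endfacet
 facet normal 0.092 0.179 -0.980
  outer loop
   vertex 3.7 3.1 1.4
   vertex 0.8 1.3 0.8
   vertex 0.2 3.8 1.2
  endloop
 endfacet
 facet normal 0.467 -0.512 -0.721
  outer loop
   vertex 3.7 3.1 1.4
   vertex 4.0 0.7 3.3
   vertex 0.8 1.3 0.8
  endloop
 endfacet
 facet normal 0.918 0.310 0.247
  outer loop
   vertex 3.0 3.5 3.5
   vertex 4.0 0.7 3.3
   vertex 3.7 3.1 1.4
  endloop
 endfacet
 facet normal 0.496 0.868 0.000
  outer loop
   vertex 2.3 3.9 3.0
   vertex 3.0 3.5 3.5
   vertex 3.7 3.1 1.4
  endloop
 endfacet
 facet normal 0.498 0.117 0.859
  outer loop
   vertex 3.6 0.2 3.6
   vertex 4.0 0.7 3.3
   vertex 3.0 3.5 3.5
  endloop
 endfacet
 facet normal 0.370 -0.677 -0.636
  outer loop
   vertex 3.6 0.2 3.6
   vertex 0.8 1.3 0.8
   vertex 4.0 0.7 3.3
  endloop
 endfacet
 facet normal 0.154 -0.857 -0.491
  outer loop
   vertex 3.6 0.2 3.6
   vertex 0.5 0.1 2.8
   vertex 0.8 1.3 0.8
  endloop
 endfacet
 facet normal 0.203 0.927 -0.316
  outer loop
   vertex 2.2 3.6 1.9
   vertex 3.7 3.1 1.4
   vertex 0.2 3.8 1.2
  endloop
 endfacet
 facet normal 0.190 0.943 -0.274
  outer loop
   vertex 2.2 3.6 1.9
   vertex 0.2 3.8 1.2
   vertex 2.3 3.9 3.0
  endloop
 endfacet
 facet normal 0.220 0.936 -0.275
  outer loop
   vertex 2.2 3.6 1.9
   vertex 2.3 3.9 3.0
   vertex 3.7 3.1 1.4
  endloop
 endfacet
 facet normal -0.246 -0.097 0.964
  outer loop
   vertex 2.1 3.0 3.5
   vertex 0.5 0.1 2.8
   vertex 3.6 0.2 3.6
  endloop
 endfacet
 facet normal -0.015 0.028 1.000
  outer loop
   vertex 2.1 3.0 3.5
   vertex 3.6 0.2 3.6
   vertex 3.0 3.5 3.5
  endloop
 endfacet
 facet normal -0.285 0.513 0.810
  outer loop
   vertex 2.1 3.0 3.5
   vertex 3.0 3.5 3.5
   vertex 2.3 3.9 3.0
  endloop
 endfacet
 facet normal -0.709 0.231 0.666
  outer loop
   vertex 2.1 3.0 3.5
   vertex 0.2 3.8 1.2
   vertex 0.5 0.1 2.8
  endloop
 endfacet
 facet normal -0.581 0.490 0.650
  outer loop
   vertex 2.1 3.0 3.5
   vertex 2.3 3.9 3.0
   vertex 0.2 3.8 1.2
  endloop
 endfacet
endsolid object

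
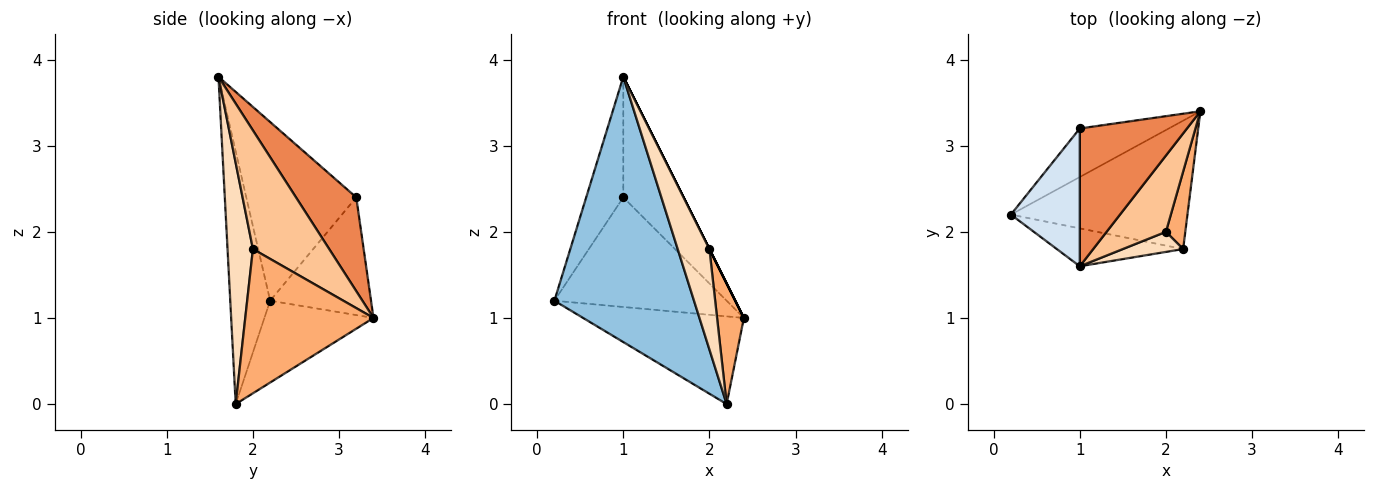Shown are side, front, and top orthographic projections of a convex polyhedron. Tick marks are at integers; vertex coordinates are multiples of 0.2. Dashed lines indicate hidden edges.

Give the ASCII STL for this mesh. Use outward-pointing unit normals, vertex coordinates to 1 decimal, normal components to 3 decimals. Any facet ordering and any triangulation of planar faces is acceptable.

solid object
 facet normal -0.357 0.527 -0.771
  outer loop
   vertex 2.2 1.8 0.0
   vertex 0.2 2.2 1.2
   vertex 2.4 3.4 1.0
  endloop
 endfacet
 facet normal -0.272 -0.953 -0.136
  outer loop
   vertex 1.0 1.6 3.8
   vertex 0.2 2.2 1.2
   vertex 2.2 1.8 0.0
  endloop
 endfacet
 facet normal -0.472 0.806 -0.357
  outer loop
   vertex 1.0 3.2 2.4
   vertex 2.4 3.4 1.0
   vertex 0.2 2.2 1.2
  endloop
 endfacet
 facet normal -0.890 0.300 0.343
  outer loop
   vertex 1.0 3.2 2.4
   vertex 0.2 2.2 1.2
   vertex 1.0 1.6 3.8
  endloop
 endfacet
 facet normal 0.550 0.550 0.629
  outer loop
   vertex 1.0 3.2 2.4
   vertex 1.0 1.6 3.8
   vertex 2.4 3.4 1.0
  endloop
 endfacet
 facet normal 0.971 -0.203 0.130
  outer loop
   vertex 2.0 2.0 1.8
   vertex 2.2 1.8 0.0
   vertex 2.4 3.4 1.0
  endloop
 endfacet
 facet normal 0.894 0.000 0.447
  outer loop
   vertex 2.0 2.0 1.8
   vertex 2.4 3.4 1.0
   vertex 1.0 1.6 3.8
  endloop
 endfacet
 facet normal 0.617 -0.772 0.154
  outer loop
   vertex 2.0 2.0 1.8
   vertex 1.0 1.6 3.8
   vertex 2.2 1.8 0.0
  endloop
 endfacet
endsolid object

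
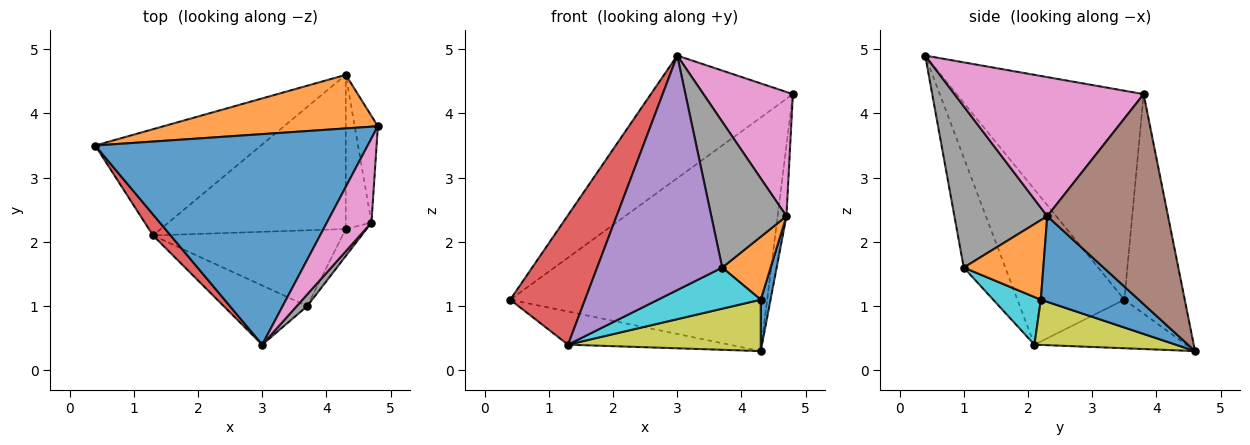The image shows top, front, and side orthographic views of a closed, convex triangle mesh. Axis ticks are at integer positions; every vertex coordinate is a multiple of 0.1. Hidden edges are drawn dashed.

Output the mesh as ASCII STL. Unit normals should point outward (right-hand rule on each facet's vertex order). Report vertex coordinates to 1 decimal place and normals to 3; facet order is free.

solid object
 facet normal -0.552 0.420 0.720
  outer loop
   vertex 3.0 0.4 4.9
   vertex 4.8 3.8 4.3
   vertex 0.4 3.5 1.1
  endloop
 endfacet
 facet normal -0.223 0.950 0.218
  outer loop
   vertex 4.3 4.6 0.3
   vertex 0.4 3.5 1.1
   vertex 4.8 3.8 4.3
  endloop
 endfacet
 facet normal -0.269 0.287 -0.919
  outer loop
   vertex 1.3 2.1 0.4
   vertex 0.4 3.5 1.1
   vertex 4.3 4.6 0.3
  endloop
 endfacet
 facet normal -0.816 -0.571 0.093
  outer loop
   vertex 1.3 2.1 0.4
   vertex 3.0 0.4 4.9
   vertex 0.4 3.5 1.1
  endloop
 endfacet
 facet normal -0.307 -0.923 -0.233
  outer loop
   vertex 1.3 2.1 0.4
   vertex 3.7 1.0 1.6
   vertex 3.0 0.4 4.9
  endloop
 endfacet
 facet normal 0.991 0.073 -0.109
  outer loop
   vertex 4.7 2.3 2.4
   vertex 4.3 4.6 0.3
   vertex 4.8 3.8 4.3
  endloop
 endfacet
 facet normal 0.868 -0.411 0.278
  outer loop
   vertex 4.7 2.3 2.4
   vertex 4.8 3.8 4.3
   vertex 3.0 0.4 4.9
  endloop
 endfacet
 facet normal 0.776 -0.628 0.050
  outer loop
   vertex 4.7 2.3 2.4
   vertex 3.0 0.4 4.9
   vertex 3.7 1.0 1.6
  endloop
 endfacet
 facet normal 0.226 -0.308 -0.924
  outer loop
   vertex 4.3 2.2 1.1
   vertex 1.3 2.1 0.4
   vertex 4.3 4.6 0.3
  endloop
 endfacet
 facet normal 0.216 -0.466 -0.858
  outer loop
   vertex 4.3 2.2 1.1
   vertex 3.7 1.0 1.6
   vertex 1.3 2.1 0.4
  endloop
 endfacet
 facet normal 0.953 -0.095 -0.286
  outer loop
   vertex 4.3 2.2 1.1
   vertex 4.3 4.6 0.3
   vertex 4.7 2.3 2.4
  endloop
 endfacet
 facet normal 0.834 -0.507 -0.217
  outer loop
   vertex 4.3 2.2 1.1
   vertex 4.7 2.3 2.4
   vertex 3.7 1.0 1.6
  endloop
 endfacet
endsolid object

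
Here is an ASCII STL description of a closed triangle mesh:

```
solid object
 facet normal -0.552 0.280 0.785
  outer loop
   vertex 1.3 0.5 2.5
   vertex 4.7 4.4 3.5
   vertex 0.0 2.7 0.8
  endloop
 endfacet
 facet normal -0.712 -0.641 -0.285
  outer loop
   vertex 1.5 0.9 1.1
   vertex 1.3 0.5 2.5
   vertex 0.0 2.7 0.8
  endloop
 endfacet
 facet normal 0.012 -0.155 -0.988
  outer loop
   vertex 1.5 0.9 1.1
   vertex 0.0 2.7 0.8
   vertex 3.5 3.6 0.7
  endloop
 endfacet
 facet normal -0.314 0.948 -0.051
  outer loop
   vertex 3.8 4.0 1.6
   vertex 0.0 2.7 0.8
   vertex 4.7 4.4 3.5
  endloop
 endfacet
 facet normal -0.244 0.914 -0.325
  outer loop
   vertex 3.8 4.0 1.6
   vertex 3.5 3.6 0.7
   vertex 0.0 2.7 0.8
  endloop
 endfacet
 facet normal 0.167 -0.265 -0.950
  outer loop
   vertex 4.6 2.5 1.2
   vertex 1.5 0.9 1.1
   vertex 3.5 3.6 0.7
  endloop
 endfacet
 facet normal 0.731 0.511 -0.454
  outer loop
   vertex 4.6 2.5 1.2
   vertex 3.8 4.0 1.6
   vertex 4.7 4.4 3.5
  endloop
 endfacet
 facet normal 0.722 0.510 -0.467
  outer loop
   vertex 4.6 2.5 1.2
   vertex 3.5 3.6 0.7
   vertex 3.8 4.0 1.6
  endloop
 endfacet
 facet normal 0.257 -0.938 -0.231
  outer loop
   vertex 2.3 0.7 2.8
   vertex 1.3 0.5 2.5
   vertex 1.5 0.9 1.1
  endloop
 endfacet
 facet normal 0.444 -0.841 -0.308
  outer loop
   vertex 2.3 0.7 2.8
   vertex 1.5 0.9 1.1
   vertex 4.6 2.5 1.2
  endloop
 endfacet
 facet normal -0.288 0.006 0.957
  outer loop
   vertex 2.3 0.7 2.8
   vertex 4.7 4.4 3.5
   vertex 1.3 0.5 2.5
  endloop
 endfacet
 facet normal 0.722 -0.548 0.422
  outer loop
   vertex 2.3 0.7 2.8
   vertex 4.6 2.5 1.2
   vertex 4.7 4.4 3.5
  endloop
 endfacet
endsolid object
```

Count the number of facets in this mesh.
12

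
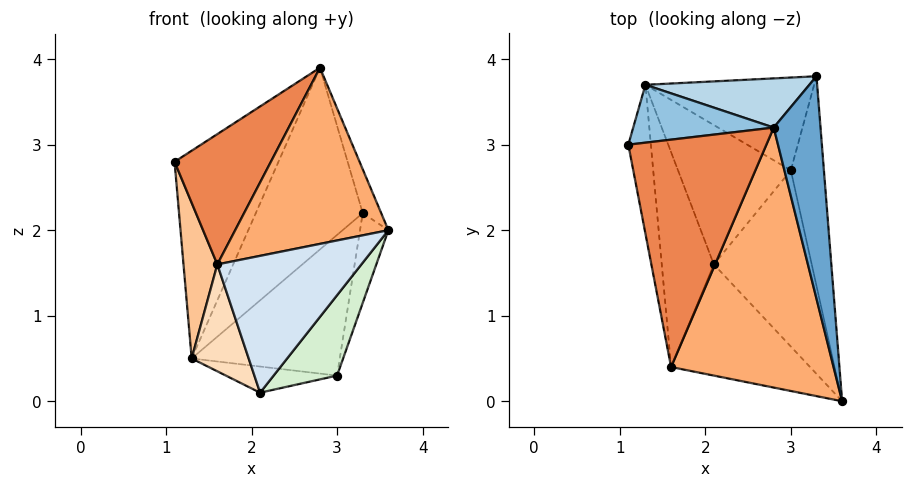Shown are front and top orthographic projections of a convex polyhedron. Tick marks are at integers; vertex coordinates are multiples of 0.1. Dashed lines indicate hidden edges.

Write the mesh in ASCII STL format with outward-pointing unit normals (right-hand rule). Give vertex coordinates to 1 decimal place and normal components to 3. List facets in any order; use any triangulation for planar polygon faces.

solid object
 facet normal 0.952 0.059 0.301
  outer loop
   vertex 2.8 3.2 3.9
   vertex 3.6 0.0 2.0
   vertex 3.3 3.8 2.2
  endloop
 endfacet
 facet normal -0.276 0.926 0.258
  outer loop
   vertex 2.8 3.2 3.9
   vertex 1.3 3.7 0.5
   vertex 1.1 3.0 2.8
  endloop
 endfacet
 facet normal -0.261 0.932 0.252
  outer loop
   vertex 2.8 3.2 3.9
   vertex 3.3 3.8 2.2
   vertex 1.3 3.7 0.5
  endloop
 endfacet
 facet normal -0.029 -0.776 -0.630
  outer loop
   vertex 1.6 0.4 1.6
   vertex 2.1 1.6 0.1
   vertex 3.6 0.0 2.0
  endloop
 endfacet
 facet normal -0.449 -0.444 0.775
  outer loop
   vertex 1.6 0.4 1.6
   vertex 2.8 3.2 3.9
   vertex 1.1 3.0 2.8
  endloop
 endfacet
 facet normal -0.268 -0.541 0.798
  outer loop
   vertex 1.6 0.4 1.6
   vertex 3.6 0.0 2.0
   vertex 2.8 3.2 3.9
  endloop
 endfacet
 facet normal -0.983 -0.131 -0.125
  outer loop
   vertex 1.6 0.4 1.6
   vertex 1.1 3.0 2.8
   vertex 1.3 3.7 0.5
  endloop
 endfacet
 facet normal -0.850 -0.234 -0.471
  outer loop
   vertex 1.6 0.4 1.6
   vertex 1.3 3.7 0.5
   vertex 2.1 1.6 0.1
  endloop
 endfacet
 facet normal 0.392 0.768 -0.506
  outer loop
   vertex 3.0 2.7 0.3
   vertex 1.3 3.7 0.5
   vertex 3.3 3.8 2.2
  endloop
 endfacet
 facet normal -0.007 0.184 -0.983
  outer loop
   vertex 3.0 2.7 0.3
   vertex 2.1 1.6 0.1
   vertex 1.3 3.7 0.5
  endloop
 endfacet
 facet normal 0.975 0.088 -0.205
  outer loop
   vertex 3.0 2.7 0.3
   vertex 3.3 3.8 2.2
   vertex 3.6 0.0 2.0
  endloop
 endfacet
 facet normal 0.579 -0.339 -0.742
  outer loop
   vertex 3.0 2.7 0.3
   vertex 3.6 0.0 2.0
   vertex 2.1 1.6 0.1
  endloop
 endfacet
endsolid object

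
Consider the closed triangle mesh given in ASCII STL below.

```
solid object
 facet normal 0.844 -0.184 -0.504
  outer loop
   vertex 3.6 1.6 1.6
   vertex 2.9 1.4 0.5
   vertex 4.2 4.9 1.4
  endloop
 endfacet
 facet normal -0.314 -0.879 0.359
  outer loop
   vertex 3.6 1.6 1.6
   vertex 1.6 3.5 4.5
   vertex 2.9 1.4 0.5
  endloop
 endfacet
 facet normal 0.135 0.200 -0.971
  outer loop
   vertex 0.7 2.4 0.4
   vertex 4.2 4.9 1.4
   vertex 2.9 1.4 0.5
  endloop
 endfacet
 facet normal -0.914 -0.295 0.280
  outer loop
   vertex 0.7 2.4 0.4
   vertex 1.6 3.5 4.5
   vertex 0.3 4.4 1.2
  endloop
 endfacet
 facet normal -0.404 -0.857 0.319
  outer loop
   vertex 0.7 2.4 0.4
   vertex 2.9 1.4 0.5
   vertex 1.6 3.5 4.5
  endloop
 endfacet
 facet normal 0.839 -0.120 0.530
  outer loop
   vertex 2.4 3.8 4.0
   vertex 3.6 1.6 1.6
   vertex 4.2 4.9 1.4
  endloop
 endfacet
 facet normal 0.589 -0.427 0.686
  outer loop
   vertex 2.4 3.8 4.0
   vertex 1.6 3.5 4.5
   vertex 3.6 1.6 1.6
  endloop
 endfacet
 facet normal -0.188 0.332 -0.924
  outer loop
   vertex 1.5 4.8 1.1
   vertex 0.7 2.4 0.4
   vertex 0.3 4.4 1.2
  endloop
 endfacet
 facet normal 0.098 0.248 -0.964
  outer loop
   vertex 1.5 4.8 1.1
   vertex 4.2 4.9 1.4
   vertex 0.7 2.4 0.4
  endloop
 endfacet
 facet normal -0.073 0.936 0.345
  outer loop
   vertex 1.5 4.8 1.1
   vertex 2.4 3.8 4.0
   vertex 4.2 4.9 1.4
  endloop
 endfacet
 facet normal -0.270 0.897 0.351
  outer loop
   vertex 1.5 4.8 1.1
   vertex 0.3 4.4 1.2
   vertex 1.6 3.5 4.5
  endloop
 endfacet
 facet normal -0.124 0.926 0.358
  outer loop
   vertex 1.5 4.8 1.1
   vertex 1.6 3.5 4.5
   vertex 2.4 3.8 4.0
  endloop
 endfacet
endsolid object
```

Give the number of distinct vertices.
8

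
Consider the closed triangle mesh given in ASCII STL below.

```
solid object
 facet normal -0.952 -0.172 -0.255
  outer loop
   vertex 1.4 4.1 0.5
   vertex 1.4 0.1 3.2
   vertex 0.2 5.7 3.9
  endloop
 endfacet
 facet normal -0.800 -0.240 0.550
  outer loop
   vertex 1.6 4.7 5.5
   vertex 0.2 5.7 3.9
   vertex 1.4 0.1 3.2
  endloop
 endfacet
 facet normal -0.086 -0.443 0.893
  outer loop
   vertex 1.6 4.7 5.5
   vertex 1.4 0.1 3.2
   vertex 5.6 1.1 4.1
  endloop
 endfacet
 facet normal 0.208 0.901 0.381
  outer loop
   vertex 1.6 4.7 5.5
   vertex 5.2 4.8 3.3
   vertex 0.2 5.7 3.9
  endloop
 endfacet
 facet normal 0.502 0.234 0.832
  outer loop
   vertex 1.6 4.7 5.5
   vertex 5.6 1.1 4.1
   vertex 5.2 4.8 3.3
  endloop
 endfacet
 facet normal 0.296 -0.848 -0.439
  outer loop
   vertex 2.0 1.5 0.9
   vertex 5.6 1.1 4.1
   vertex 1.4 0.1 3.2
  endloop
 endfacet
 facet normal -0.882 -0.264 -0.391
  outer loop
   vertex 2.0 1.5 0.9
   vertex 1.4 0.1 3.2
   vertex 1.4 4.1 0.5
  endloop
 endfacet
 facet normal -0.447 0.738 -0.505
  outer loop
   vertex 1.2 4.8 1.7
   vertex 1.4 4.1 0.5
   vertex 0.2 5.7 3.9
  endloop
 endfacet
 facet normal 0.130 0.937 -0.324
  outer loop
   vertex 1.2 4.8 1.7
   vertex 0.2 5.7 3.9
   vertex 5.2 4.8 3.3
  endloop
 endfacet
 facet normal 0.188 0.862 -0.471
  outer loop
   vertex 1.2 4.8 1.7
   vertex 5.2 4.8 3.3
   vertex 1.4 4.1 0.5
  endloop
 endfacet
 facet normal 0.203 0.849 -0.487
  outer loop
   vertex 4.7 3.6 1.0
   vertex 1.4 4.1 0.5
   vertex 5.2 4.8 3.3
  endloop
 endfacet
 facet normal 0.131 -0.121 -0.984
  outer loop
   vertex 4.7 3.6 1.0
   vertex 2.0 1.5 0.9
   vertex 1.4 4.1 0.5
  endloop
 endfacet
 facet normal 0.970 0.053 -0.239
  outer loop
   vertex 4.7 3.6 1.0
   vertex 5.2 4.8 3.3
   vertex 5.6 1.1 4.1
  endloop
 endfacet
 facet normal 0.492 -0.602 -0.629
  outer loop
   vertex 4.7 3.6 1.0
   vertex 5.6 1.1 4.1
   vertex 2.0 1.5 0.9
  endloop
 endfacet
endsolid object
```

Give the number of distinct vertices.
9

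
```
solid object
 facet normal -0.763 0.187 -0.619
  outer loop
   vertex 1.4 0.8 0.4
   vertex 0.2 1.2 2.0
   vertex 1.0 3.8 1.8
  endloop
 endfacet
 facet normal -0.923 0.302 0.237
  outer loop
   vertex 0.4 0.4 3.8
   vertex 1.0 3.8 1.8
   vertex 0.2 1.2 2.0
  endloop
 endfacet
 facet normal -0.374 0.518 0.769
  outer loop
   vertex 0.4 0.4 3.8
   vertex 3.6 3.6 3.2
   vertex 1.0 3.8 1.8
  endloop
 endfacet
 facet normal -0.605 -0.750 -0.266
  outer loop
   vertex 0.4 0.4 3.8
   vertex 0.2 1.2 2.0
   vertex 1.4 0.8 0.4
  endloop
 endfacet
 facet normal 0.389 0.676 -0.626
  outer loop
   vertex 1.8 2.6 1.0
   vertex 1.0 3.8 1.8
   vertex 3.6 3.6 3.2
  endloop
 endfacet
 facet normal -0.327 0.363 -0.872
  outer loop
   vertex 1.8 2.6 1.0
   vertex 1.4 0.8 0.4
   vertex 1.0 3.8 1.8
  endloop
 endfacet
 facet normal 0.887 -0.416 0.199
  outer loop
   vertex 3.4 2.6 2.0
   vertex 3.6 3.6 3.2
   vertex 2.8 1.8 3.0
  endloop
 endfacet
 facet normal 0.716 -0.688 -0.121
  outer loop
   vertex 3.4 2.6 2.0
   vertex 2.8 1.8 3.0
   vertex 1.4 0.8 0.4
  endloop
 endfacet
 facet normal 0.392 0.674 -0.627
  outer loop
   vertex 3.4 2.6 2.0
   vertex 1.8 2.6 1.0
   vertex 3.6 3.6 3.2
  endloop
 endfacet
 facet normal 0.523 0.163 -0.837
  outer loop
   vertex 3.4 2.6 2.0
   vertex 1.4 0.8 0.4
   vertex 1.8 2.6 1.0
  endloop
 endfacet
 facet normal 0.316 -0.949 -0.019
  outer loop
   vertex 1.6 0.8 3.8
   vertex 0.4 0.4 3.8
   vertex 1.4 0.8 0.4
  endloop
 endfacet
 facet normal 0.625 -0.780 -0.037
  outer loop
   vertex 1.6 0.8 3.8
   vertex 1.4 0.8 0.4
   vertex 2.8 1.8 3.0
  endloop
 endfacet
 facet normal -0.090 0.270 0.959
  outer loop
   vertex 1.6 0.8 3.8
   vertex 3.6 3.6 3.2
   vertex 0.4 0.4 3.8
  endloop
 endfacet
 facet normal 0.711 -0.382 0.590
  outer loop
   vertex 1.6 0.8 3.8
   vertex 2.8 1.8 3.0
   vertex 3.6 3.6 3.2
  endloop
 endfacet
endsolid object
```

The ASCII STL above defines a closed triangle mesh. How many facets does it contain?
14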